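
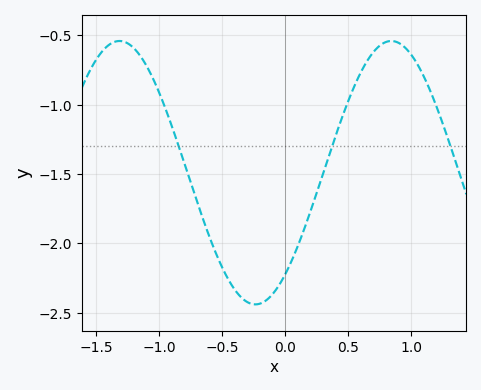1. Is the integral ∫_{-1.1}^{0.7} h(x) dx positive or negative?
negative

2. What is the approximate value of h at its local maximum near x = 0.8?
-0.54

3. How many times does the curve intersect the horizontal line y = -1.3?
3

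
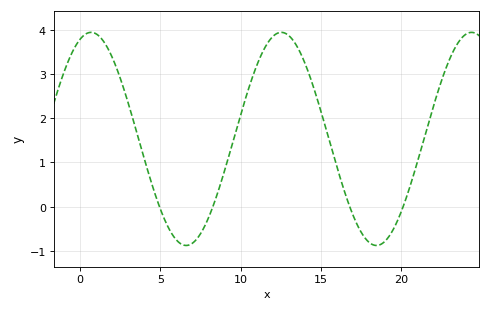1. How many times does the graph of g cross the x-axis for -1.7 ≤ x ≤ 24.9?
4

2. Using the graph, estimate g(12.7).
3.9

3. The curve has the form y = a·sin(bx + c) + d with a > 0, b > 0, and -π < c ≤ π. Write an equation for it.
y = 2.41sin(0.53x + 1.2) + 1.53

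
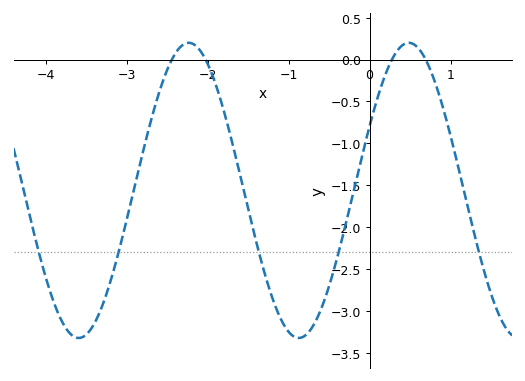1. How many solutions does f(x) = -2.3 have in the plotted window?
5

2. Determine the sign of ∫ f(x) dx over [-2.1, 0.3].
negative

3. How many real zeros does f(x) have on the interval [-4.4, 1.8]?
4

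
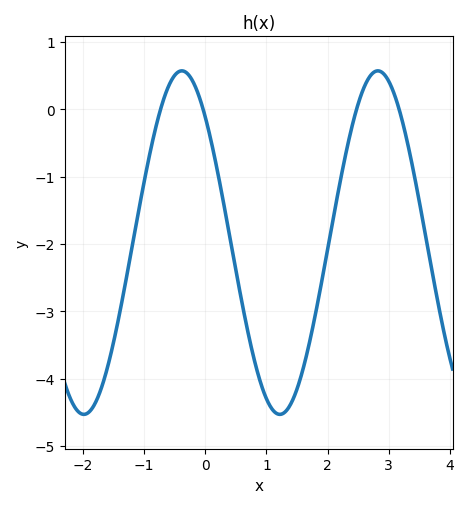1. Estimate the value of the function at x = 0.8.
-3.7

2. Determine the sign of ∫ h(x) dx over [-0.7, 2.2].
negative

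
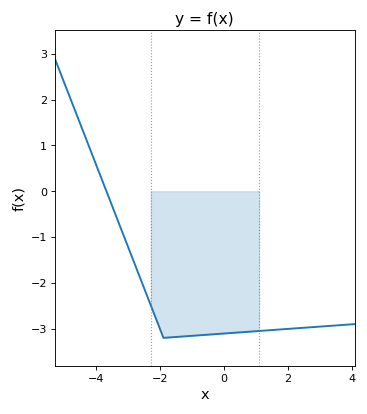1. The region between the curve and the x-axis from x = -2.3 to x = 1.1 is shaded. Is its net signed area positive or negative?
negative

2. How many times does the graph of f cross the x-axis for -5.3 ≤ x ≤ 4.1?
1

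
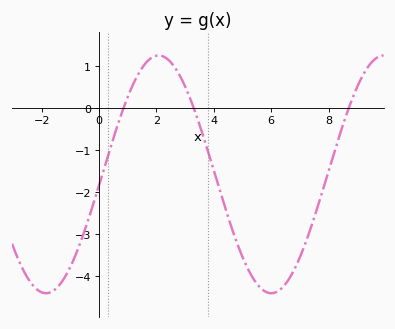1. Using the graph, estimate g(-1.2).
-4.03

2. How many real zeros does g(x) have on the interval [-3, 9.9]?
3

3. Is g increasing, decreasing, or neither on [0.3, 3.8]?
neither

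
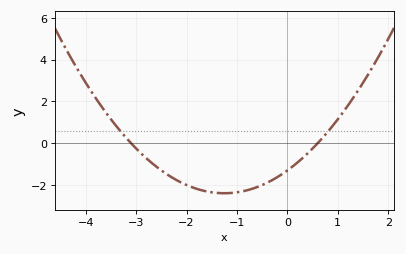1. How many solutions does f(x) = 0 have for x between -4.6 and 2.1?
2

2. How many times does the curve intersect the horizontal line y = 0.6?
2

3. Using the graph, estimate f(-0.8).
-2.2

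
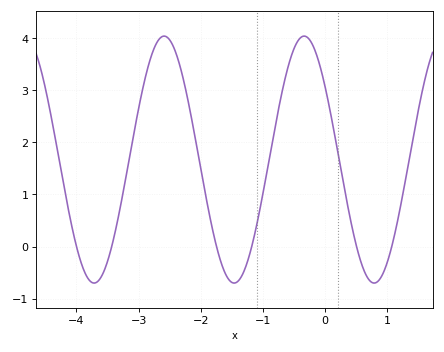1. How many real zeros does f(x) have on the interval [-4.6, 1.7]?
6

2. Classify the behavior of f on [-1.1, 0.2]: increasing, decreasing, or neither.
neither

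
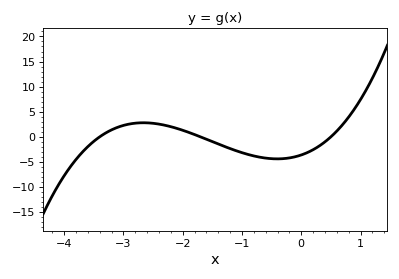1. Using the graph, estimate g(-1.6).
-0.5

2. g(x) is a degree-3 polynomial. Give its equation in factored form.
y = 1.25(x + 3.4)(x + 1.7)(x - 0.5)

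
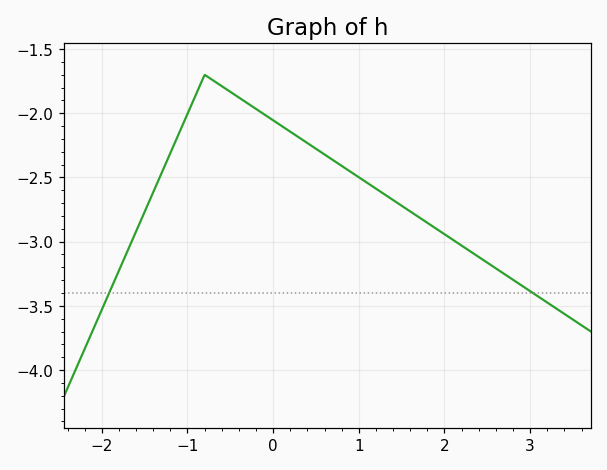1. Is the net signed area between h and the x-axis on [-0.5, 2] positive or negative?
negative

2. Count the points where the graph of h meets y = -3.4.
2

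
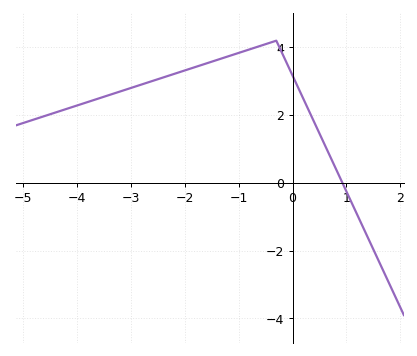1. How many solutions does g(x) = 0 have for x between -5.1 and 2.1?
1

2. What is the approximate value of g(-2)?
3.4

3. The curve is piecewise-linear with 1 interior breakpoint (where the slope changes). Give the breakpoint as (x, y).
(-0.3, 4.2)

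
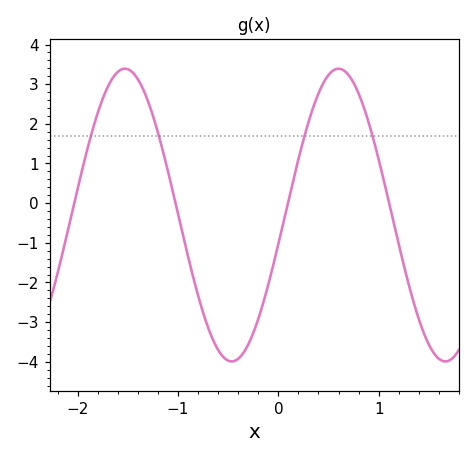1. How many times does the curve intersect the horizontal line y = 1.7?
4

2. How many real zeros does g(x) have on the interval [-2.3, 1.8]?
4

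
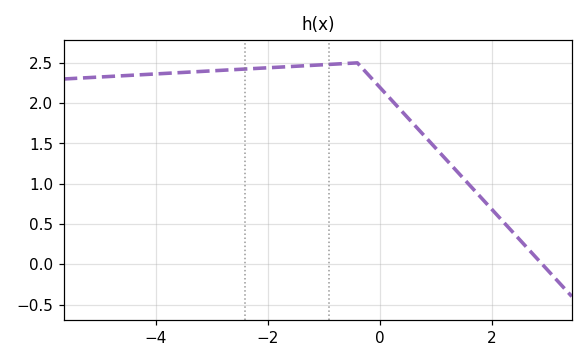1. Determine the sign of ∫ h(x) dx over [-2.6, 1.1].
positive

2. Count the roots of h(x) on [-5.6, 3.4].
1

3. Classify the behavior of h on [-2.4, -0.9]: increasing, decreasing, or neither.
increasing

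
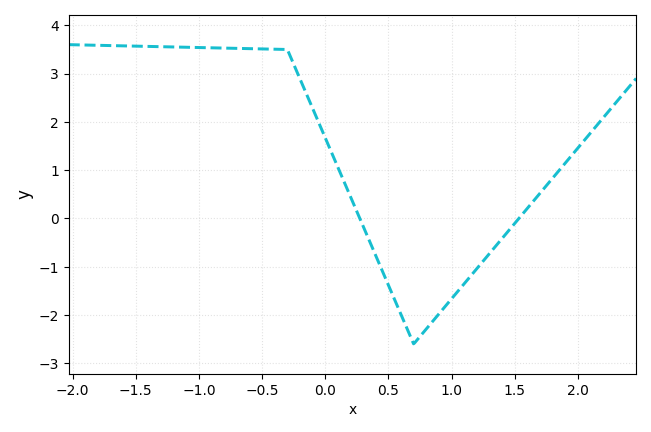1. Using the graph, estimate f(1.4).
-0.415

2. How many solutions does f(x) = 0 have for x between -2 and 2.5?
2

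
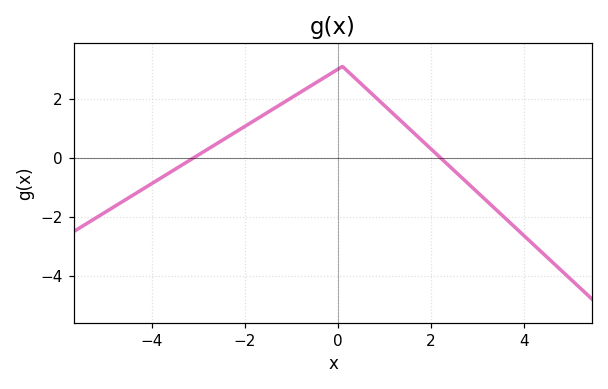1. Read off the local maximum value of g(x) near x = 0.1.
3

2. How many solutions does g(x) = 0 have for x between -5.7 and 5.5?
2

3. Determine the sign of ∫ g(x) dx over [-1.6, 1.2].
positive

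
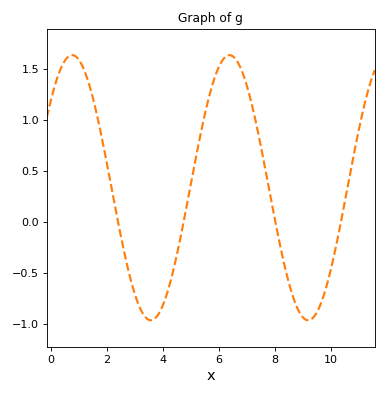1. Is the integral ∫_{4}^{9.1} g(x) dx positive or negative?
positive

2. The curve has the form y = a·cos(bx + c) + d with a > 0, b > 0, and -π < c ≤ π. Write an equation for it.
y = 1.3cos(1.1x - 0.86) + 0.34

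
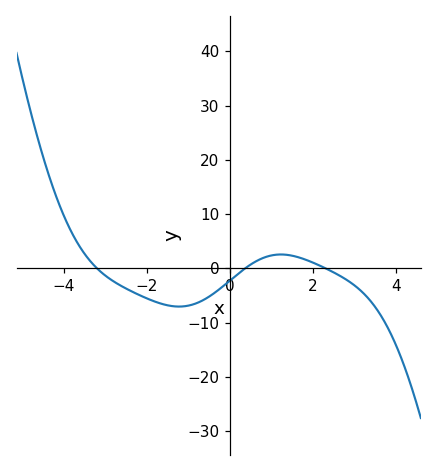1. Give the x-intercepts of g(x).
-3.2, 0.366, 2.3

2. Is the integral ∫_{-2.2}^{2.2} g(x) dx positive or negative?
negative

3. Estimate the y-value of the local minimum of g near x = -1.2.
-7.05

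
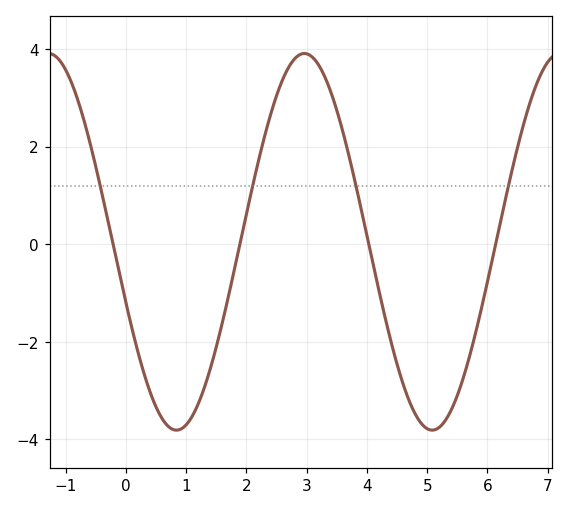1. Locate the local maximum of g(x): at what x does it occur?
3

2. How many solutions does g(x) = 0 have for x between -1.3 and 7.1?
4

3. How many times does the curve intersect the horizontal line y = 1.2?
4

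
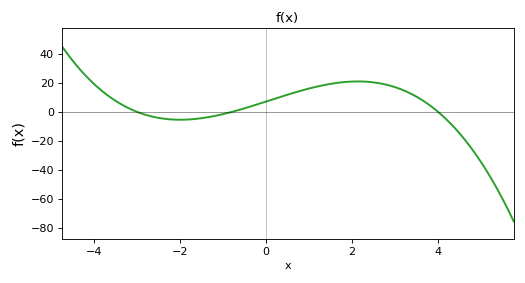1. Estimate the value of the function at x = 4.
0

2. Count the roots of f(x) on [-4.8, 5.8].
3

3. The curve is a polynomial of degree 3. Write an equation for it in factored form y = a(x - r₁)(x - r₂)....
y = -0.75(x + 3)(x + 0.8)(x - 4)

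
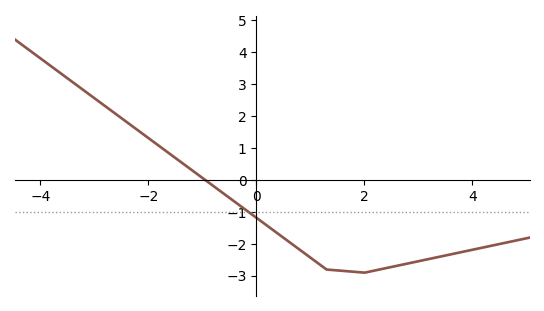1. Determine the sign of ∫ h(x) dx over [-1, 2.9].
negative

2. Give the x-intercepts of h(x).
-1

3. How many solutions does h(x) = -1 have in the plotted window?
1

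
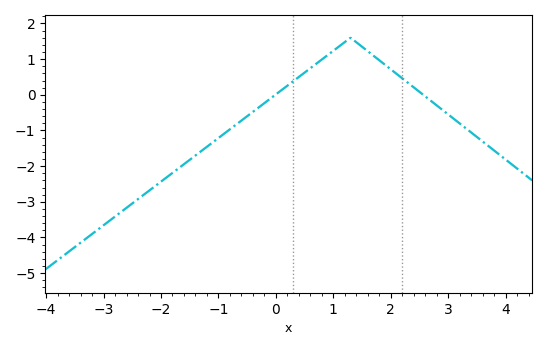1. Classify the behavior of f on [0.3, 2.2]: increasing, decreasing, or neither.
neither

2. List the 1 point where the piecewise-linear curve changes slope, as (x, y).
(1.3, 1.6)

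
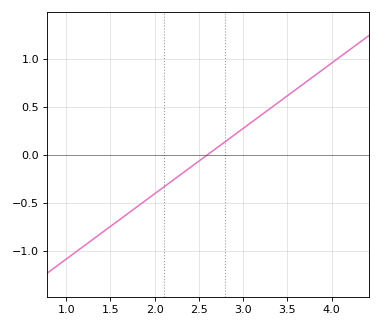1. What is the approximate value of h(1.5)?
-0.75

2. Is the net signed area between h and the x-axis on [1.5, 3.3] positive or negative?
negative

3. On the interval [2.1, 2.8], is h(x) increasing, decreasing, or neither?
increasing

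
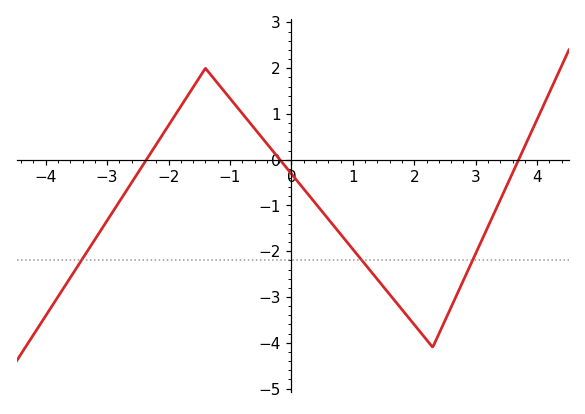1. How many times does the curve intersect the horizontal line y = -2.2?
3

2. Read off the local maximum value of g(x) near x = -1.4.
2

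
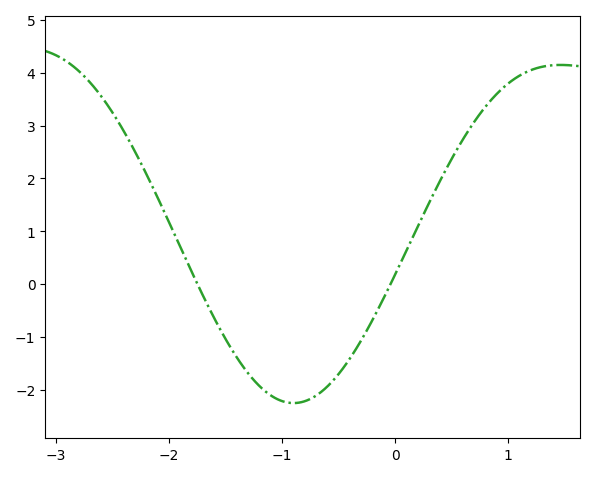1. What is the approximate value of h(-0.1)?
-0.3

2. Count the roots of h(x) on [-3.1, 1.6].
2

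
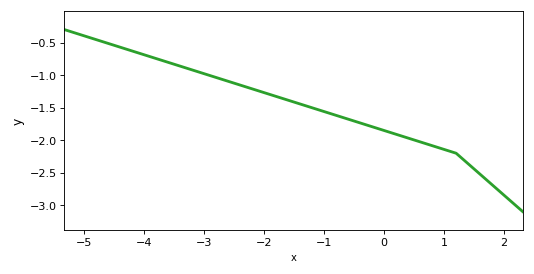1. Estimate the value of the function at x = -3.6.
-0.803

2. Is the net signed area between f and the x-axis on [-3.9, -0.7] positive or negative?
negative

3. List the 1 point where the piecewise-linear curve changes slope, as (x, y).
(1.2, -2.2)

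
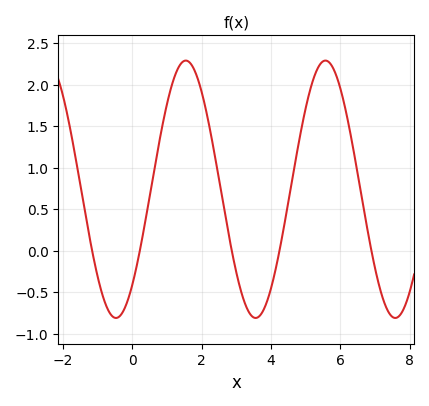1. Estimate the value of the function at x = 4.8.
1.3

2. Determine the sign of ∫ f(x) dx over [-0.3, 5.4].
positive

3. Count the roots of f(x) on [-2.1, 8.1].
5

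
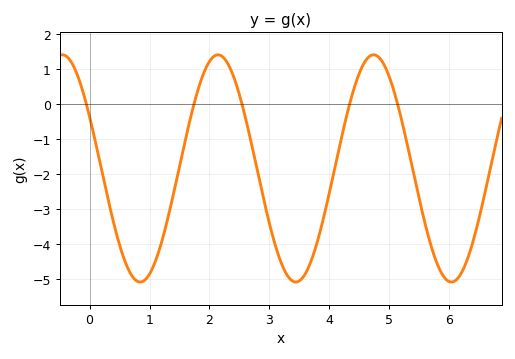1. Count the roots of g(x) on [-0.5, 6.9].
5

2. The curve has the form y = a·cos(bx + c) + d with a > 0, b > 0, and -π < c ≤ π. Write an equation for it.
y = 3.24cos(2.4x + 1.1) - 1.84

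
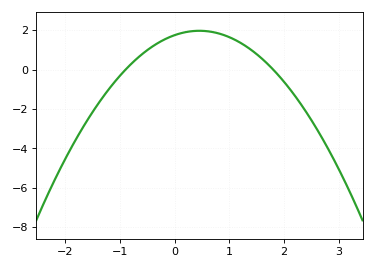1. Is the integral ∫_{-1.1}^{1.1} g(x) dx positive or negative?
positive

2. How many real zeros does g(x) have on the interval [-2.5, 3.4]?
2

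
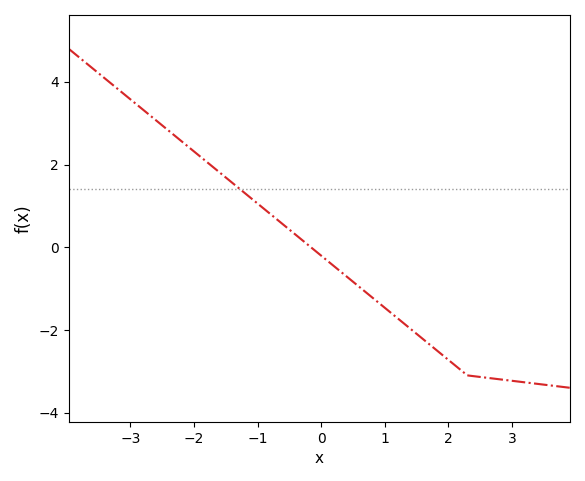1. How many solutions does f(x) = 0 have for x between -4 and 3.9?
1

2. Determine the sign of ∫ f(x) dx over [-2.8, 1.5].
positive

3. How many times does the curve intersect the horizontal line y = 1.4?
1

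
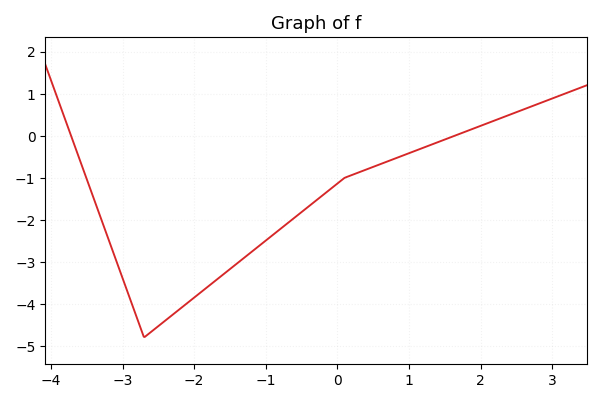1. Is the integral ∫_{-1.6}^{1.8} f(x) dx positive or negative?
negative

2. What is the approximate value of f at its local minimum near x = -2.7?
-4.8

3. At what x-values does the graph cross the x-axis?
-3.8, 1.6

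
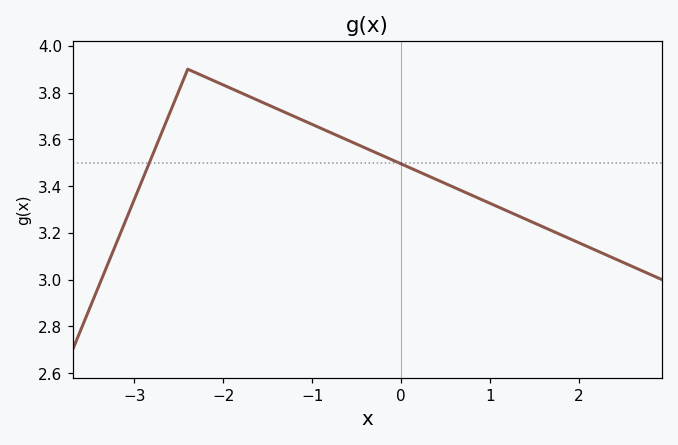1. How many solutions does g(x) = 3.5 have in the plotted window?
2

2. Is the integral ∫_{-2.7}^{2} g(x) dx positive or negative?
positive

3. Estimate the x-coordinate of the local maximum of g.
-2.4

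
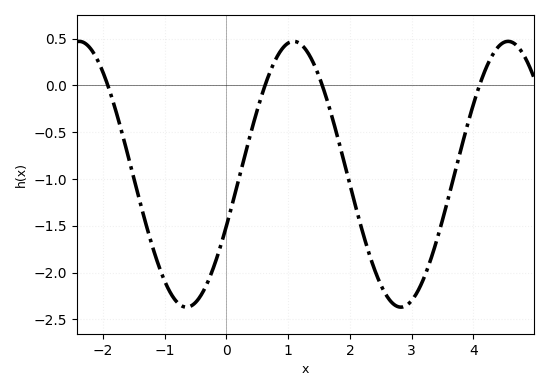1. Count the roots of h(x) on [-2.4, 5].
4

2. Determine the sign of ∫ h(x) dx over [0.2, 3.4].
negative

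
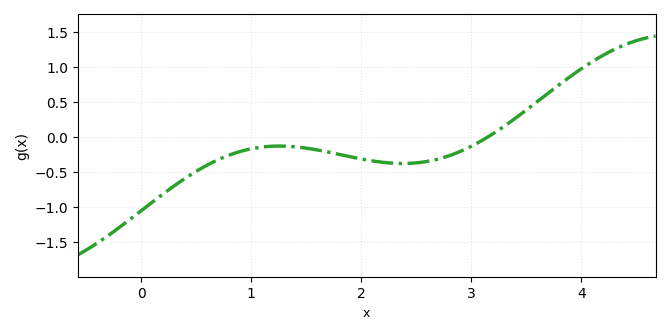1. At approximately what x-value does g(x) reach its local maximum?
1.3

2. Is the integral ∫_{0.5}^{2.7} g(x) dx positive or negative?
negative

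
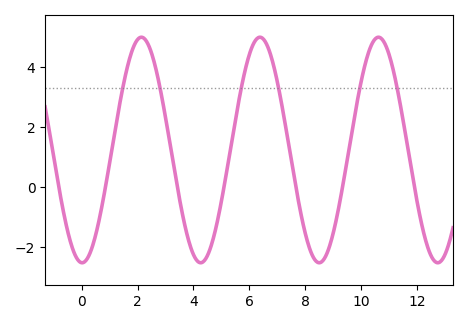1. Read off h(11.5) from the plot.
2.2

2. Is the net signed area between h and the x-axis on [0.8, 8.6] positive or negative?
positive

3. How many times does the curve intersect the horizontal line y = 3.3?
6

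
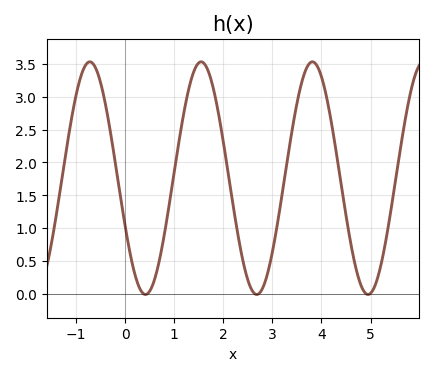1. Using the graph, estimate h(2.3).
0.9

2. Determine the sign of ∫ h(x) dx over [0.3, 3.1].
positive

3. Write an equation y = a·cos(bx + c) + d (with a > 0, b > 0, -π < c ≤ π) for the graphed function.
y = 1.77cos(2.8x + 2) + 1.76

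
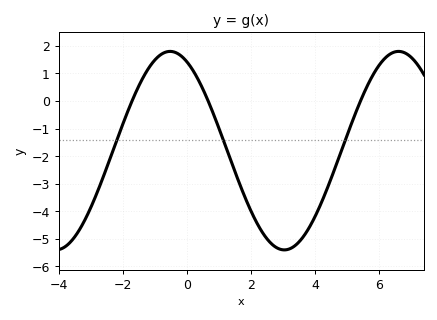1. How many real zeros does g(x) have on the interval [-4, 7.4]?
3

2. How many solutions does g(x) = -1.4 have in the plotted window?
3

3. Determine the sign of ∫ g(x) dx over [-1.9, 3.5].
negative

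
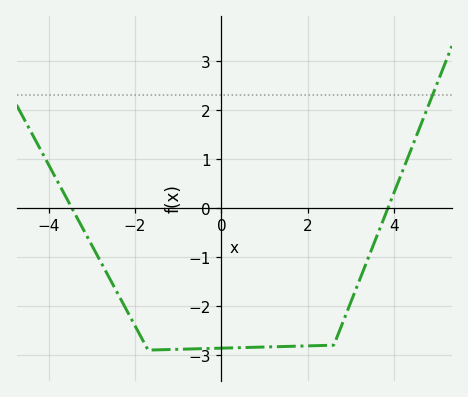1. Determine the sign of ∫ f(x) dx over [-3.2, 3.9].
negative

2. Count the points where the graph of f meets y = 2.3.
1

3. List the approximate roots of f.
-3.4, 3.8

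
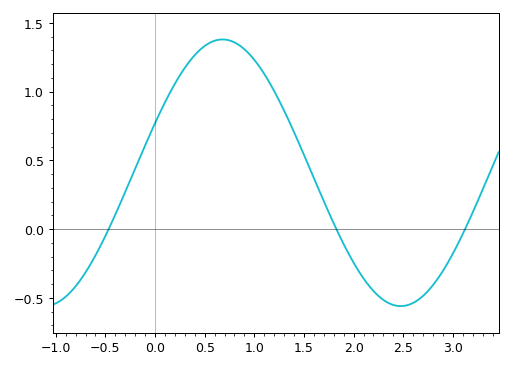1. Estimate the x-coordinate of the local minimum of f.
2.47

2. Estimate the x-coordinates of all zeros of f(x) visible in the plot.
-0.467, 1.83, 3.12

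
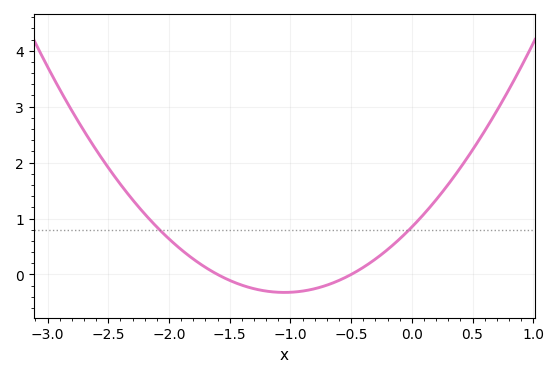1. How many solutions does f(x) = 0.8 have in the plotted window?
2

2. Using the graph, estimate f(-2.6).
2.2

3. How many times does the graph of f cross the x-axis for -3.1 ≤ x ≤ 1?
2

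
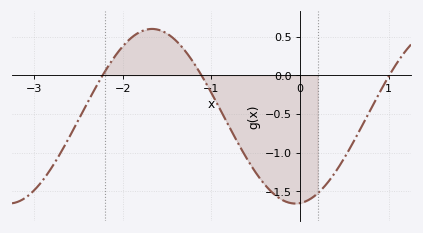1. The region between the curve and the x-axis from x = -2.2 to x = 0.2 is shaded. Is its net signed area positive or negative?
negative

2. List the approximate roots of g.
-2.23, -1.11, 1.01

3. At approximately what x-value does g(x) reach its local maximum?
-1.67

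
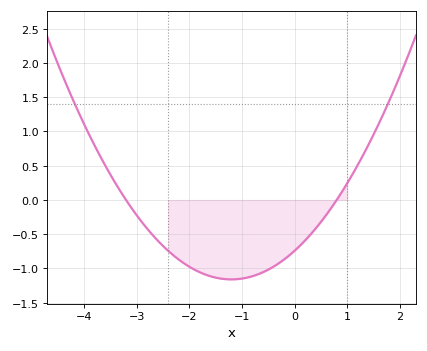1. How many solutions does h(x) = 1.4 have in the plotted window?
2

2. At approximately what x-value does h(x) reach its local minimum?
-1.2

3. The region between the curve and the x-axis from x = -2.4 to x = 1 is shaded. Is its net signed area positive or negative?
negative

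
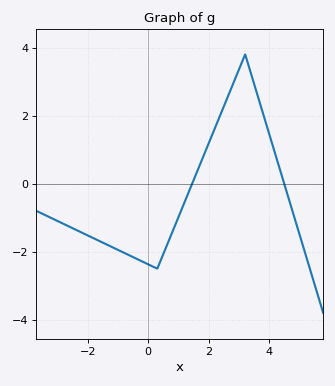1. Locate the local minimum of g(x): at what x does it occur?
0.2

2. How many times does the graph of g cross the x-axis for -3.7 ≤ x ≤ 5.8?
2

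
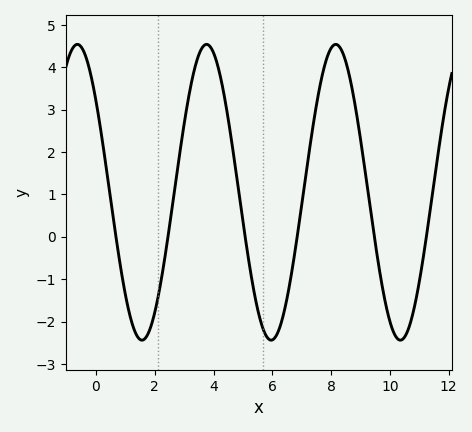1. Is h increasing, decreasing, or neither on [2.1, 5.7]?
neither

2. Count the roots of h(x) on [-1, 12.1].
6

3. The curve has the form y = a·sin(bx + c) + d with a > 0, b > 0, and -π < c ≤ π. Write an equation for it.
y = 3.49sin(1.4x + 2.5) + 1.05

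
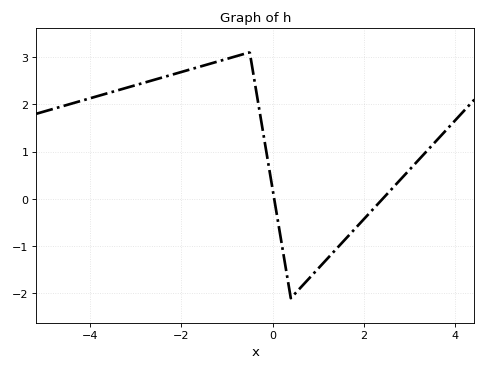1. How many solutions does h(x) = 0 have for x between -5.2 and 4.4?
2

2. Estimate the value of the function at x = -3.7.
2.2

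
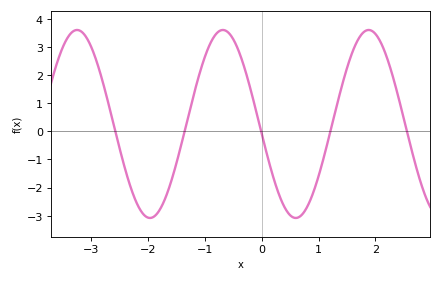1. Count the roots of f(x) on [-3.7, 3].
5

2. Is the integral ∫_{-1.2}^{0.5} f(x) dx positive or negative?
positive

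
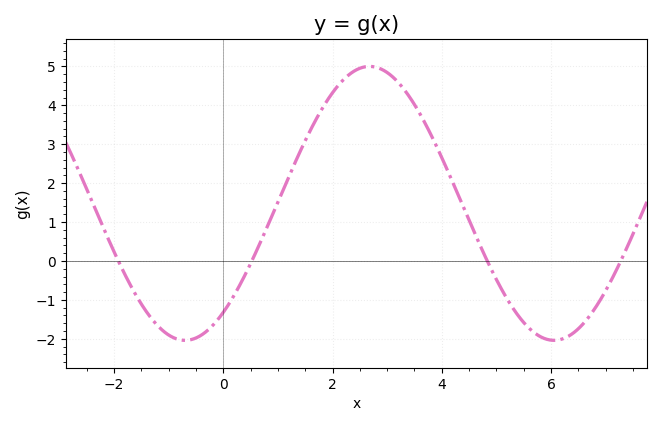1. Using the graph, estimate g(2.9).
4.9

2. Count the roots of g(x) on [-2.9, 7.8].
4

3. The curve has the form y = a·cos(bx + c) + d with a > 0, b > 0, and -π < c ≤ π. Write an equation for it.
y = 3.52cos(0.93x - 2.5) + 1.48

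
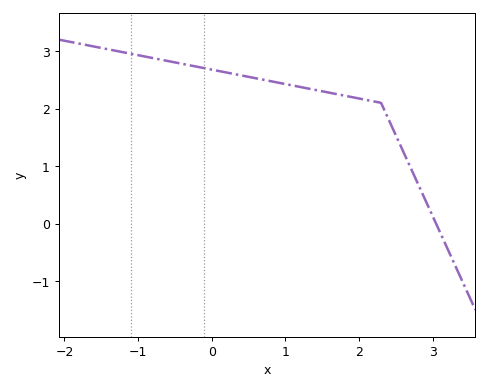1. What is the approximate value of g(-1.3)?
3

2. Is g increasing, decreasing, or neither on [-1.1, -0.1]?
decreasing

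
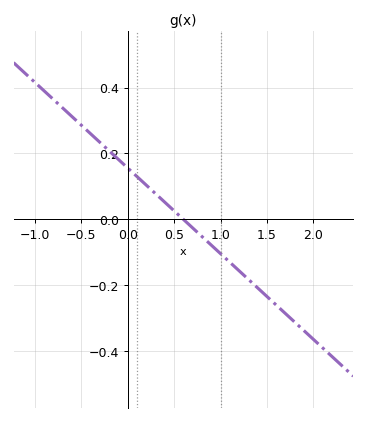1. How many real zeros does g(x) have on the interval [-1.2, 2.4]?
1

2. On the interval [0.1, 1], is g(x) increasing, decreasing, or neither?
decreasing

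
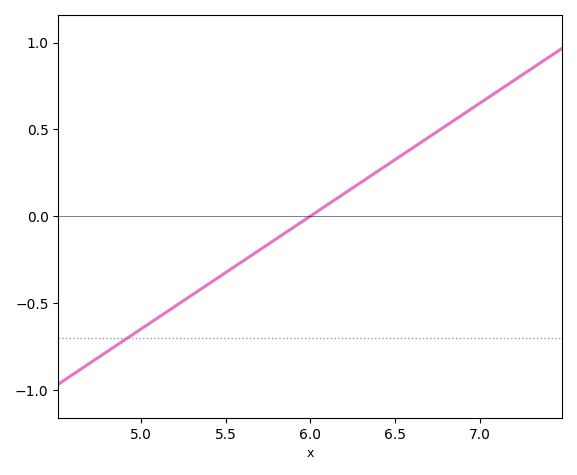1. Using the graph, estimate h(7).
0.65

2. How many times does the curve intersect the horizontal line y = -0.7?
1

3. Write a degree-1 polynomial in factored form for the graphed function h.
y = 0.65(x - 6)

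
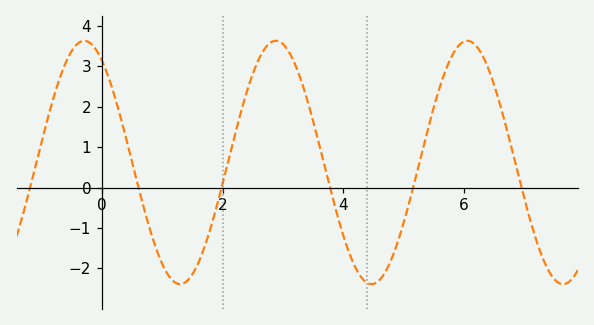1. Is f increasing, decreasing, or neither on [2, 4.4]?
neither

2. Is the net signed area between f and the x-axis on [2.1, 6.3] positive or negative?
positive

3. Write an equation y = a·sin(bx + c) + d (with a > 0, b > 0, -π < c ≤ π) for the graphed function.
y = 3.01sin(2x + 2.2) + 0.62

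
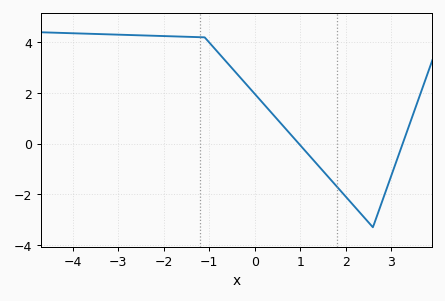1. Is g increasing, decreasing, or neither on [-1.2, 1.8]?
decreasing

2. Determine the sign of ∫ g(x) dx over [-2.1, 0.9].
positive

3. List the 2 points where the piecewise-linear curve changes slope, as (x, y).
(-1.1, 4.2); (2.6, -3.3)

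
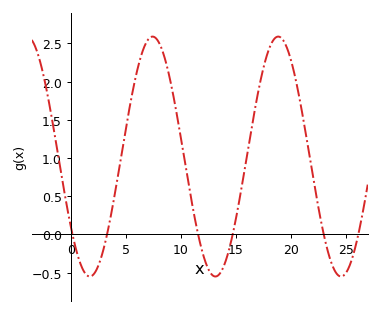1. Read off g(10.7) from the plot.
0.675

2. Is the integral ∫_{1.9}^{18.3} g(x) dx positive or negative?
positive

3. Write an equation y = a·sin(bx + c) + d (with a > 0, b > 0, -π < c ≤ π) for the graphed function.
y = 1.57sin(0.55x - 2.52) + 1.02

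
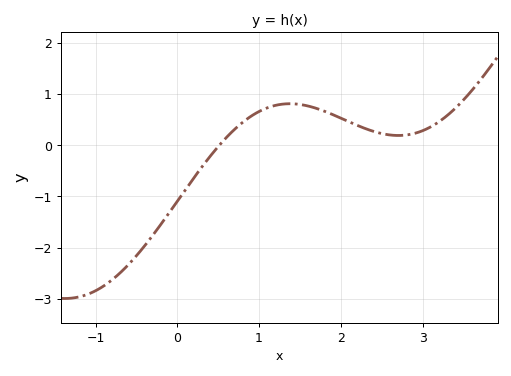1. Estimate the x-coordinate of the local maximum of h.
1.38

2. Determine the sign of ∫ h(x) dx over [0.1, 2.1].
positive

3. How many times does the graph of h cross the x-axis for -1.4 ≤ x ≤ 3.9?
1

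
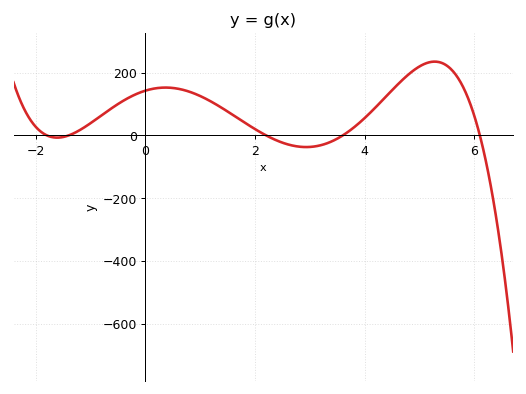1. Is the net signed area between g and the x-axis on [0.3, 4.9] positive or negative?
positive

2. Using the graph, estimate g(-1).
39.1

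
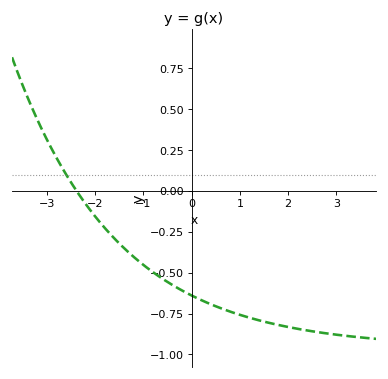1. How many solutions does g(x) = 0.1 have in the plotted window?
1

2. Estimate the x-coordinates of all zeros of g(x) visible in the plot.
-2.4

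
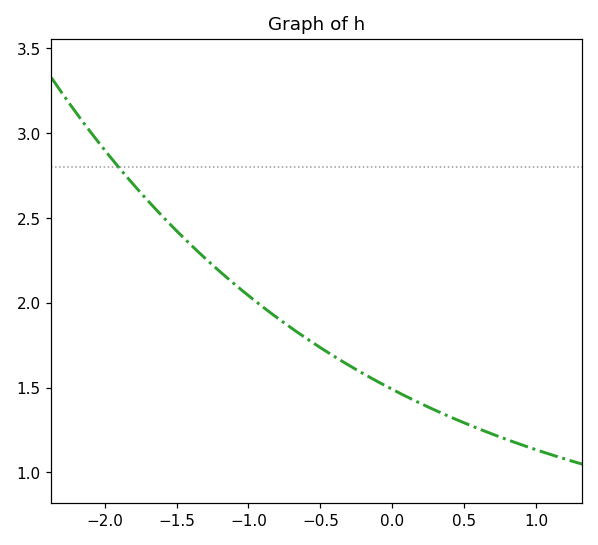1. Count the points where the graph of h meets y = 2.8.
1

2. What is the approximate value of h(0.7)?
1.22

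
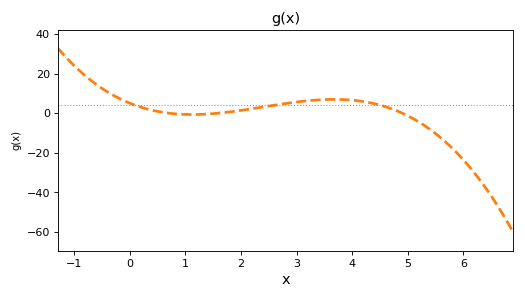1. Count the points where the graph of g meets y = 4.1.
3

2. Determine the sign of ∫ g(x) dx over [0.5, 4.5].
positive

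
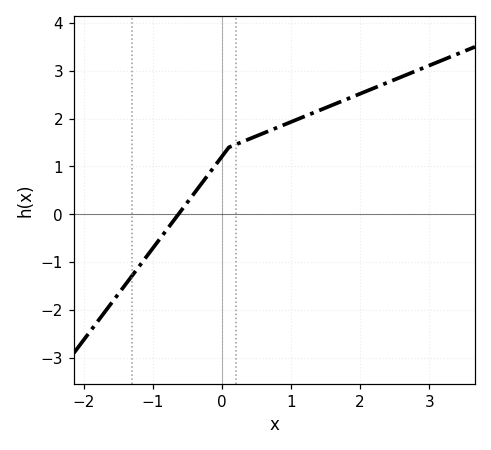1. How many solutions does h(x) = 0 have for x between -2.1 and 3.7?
1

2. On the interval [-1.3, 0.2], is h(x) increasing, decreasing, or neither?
increasing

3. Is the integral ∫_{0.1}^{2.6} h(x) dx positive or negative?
positive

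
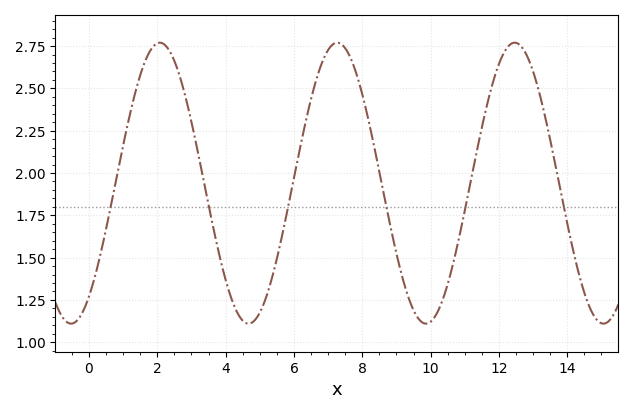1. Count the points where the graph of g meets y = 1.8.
6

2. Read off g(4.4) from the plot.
1.15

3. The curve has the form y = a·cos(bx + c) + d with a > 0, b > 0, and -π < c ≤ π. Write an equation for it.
y = 0.83cos(1.21x - 2.51) + 1.94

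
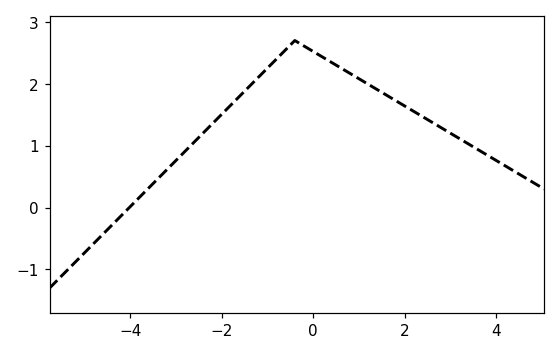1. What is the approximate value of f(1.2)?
2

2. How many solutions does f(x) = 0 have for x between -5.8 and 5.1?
1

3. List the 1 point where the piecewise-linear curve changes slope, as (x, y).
(-0.4, 2.7)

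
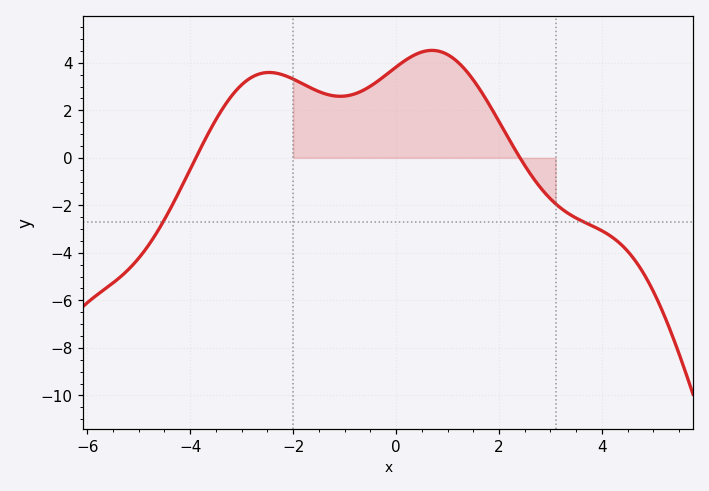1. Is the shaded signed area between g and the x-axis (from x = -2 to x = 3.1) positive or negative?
positive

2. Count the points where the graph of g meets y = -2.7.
2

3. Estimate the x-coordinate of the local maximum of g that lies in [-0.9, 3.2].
0.7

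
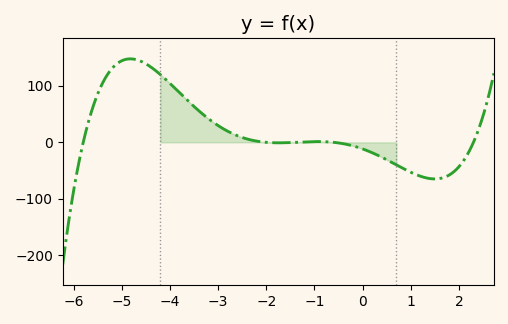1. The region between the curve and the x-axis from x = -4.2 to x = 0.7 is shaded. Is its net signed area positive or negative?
positive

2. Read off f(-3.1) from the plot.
35.4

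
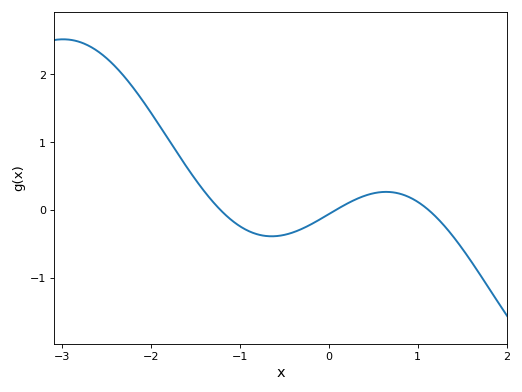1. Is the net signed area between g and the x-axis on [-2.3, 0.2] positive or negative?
positive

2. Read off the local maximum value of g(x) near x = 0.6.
0.3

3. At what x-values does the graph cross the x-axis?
-1.2, 0.1, 1.1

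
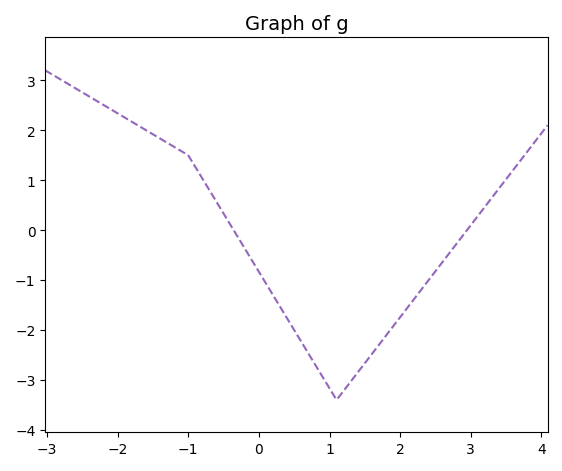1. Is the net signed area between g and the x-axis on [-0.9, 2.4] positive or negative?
negative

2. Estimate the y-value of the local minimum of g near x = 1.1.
-3.4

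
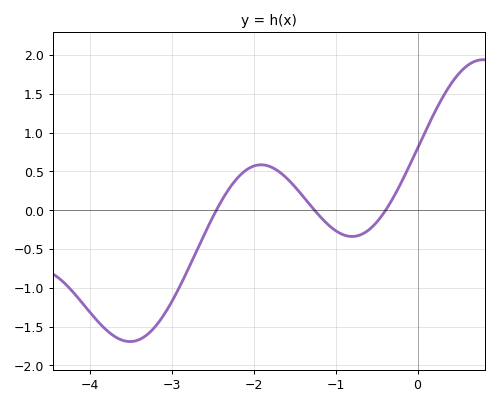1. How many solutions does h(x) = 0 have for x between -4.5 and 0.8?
3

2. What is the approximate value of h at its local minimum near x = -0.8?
-0.339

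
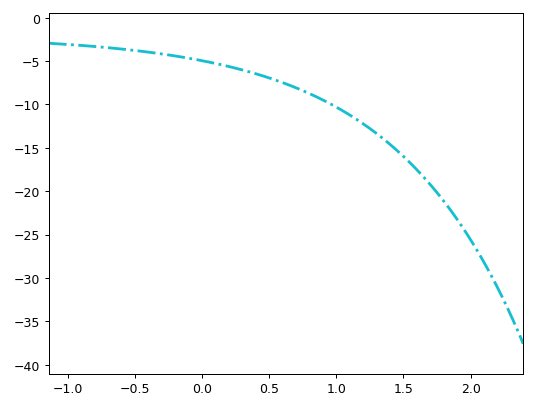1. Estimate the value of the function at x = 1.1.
-11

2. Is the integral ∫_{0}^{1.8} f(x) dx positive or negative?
negative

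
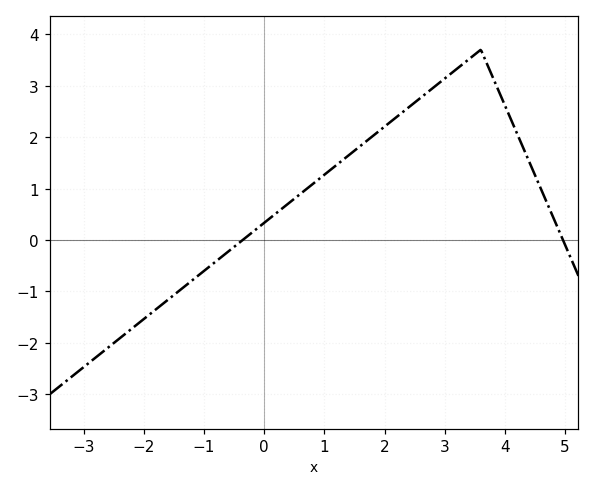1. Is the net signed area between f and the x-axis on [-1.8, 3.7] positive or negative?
positive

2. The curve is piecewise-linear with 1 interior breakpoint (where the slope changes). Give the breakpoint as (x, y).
(3.6, 3.7)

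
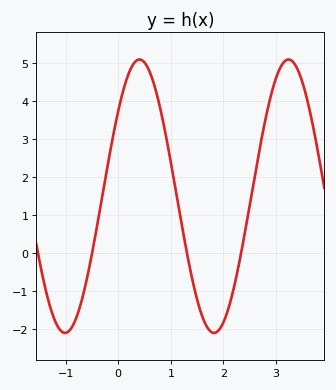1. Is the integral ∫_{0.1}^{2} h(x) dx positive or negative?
positive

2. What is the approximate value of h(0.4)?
5.1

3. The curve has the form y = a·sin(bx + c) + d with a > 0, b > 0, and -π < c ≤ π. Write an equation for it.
y = 3.6sin(2.22x + 0.672) + 1.5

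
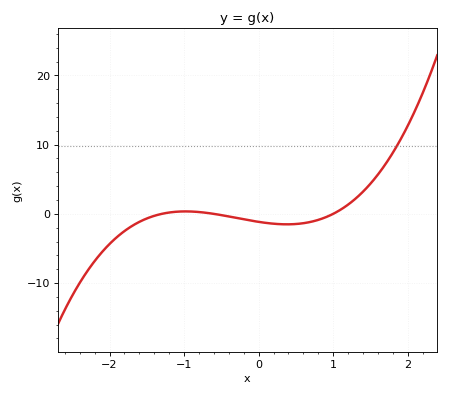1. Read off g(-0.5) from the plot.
-0.178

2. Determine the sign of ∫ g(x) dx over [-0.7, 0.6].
negative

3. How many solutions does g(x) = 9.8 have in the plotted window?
1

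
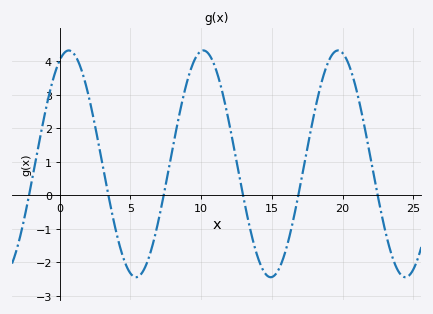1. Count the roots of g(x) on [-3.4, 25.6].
6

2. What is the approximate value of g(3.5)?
-0.116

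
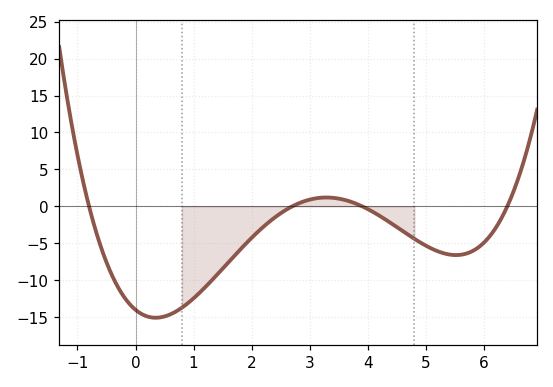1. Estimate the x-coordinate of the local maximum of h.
3.29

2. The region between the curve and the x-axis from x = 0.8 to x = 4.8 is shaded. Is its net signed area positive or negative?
negative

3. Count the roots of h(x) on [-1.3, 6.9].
4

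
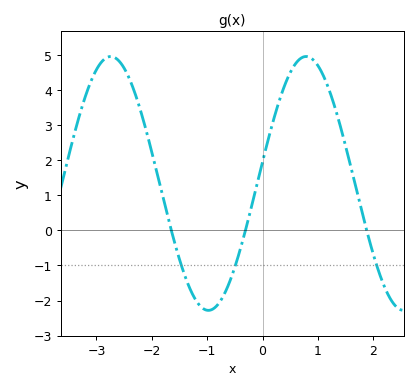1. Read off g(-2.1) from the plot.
2.84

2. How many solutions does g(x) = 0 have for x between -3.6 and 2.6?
3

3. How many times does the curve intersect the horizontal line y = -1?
3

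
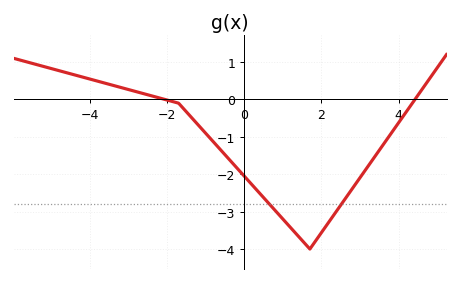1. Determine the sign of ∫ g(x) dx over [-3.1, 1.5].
negative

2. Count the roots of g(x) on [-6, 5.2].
2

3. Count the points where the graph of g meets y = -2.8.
2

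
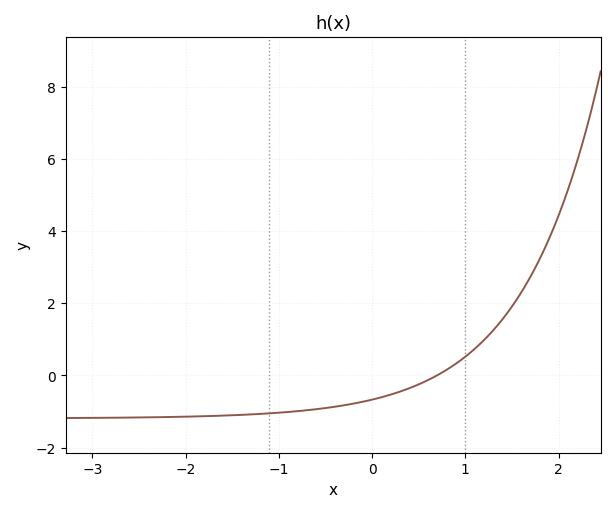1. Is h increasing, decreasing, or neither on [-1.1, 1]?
increasing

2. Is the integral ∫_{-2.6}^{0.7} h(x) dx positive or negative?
negative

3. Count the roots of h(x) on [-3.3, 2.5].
1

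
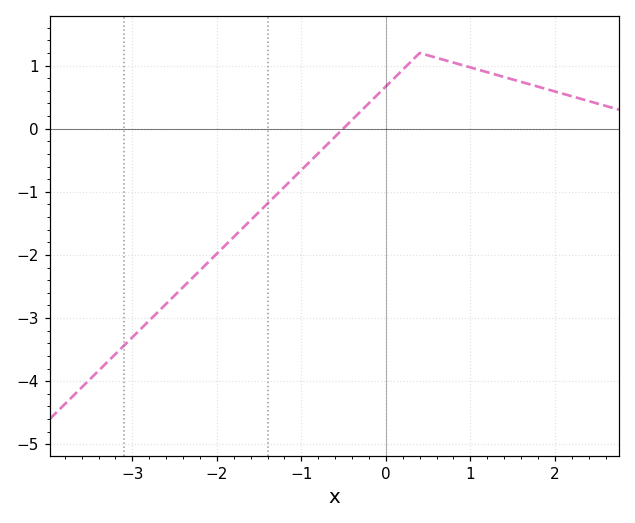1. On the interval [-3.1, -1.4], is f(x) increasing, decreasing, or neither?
increasing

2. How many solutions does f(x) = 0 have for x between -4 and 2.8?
1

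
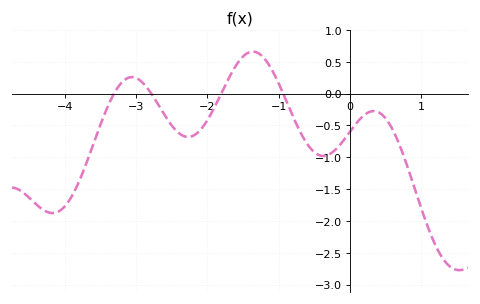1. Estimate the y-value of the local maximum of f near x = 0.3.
-0.276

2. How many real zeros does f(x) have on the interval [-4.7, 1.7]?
4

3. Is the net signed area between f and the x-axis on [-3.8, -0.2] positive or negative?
negative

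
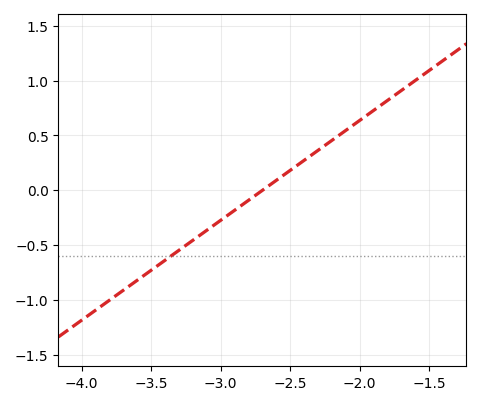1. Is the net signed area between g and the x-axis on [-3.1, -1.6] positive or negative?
positive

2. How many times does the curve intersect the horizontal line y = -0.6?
1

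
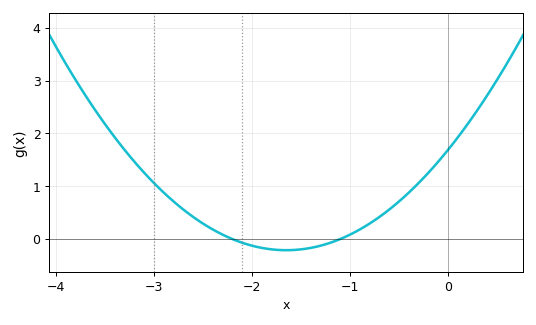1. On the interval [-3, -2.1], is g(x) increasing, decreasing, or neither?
decreasing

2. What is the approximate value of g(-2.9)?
0.882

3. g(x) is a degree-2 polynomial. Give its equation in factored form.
y = 0.7(x + 2.2)(x + 1.1)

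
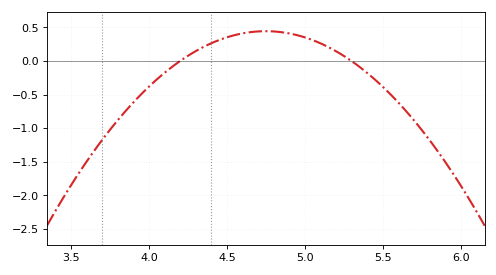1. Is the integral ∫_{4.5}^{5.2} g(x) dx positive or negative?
positive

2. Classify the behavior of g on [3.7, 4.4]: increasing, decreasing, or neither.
increasing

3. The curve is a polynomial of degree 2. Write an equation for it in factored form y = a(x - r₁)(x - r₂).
y = -1.47(x - 4.2)(x - 5.3)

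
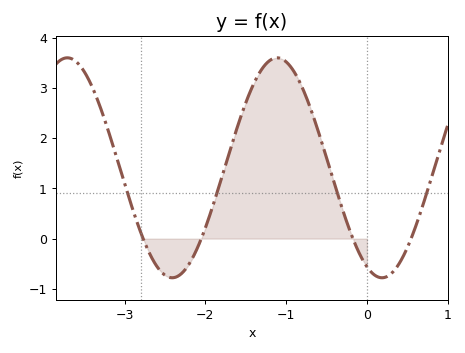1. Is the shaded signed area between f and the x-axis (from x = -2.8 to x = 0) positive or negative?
positive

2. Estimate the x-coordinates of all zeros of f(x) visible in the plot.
-2.77, -2.05, -0.174, 0.546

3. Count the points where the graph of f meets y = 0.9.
4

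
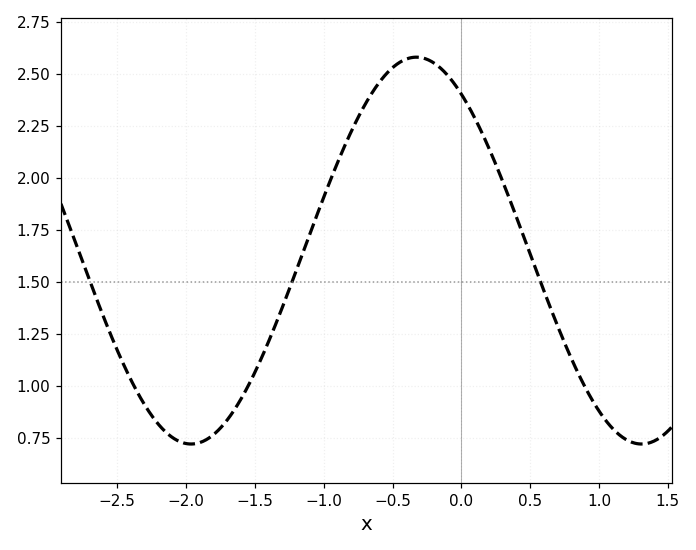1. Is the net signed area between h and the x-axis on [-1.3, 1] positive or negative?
positive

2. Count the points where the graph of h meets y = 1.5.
3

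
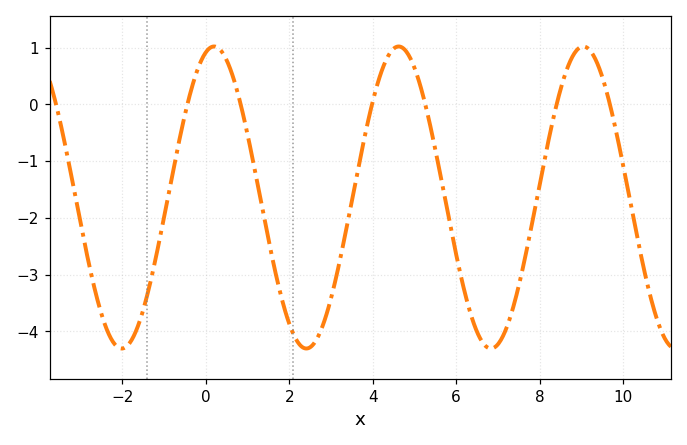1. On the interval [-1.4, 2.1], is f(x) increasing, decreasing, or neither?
neither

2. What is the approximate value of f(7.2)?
-3.95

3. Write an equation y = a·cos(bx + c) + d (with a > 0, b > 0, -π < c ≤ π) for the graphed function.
y = 2.66cos(1.42x - 0.282) - 1.64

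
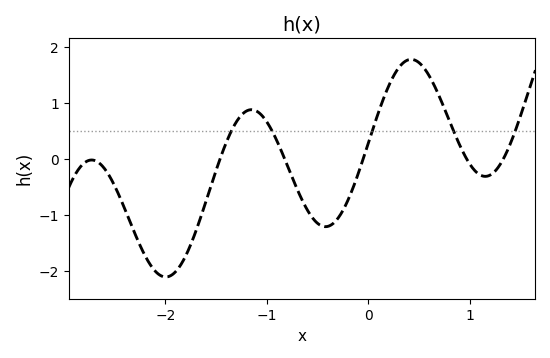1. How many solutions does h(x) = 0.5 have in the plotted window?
5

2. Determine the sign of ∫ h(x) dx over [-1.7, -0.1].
negative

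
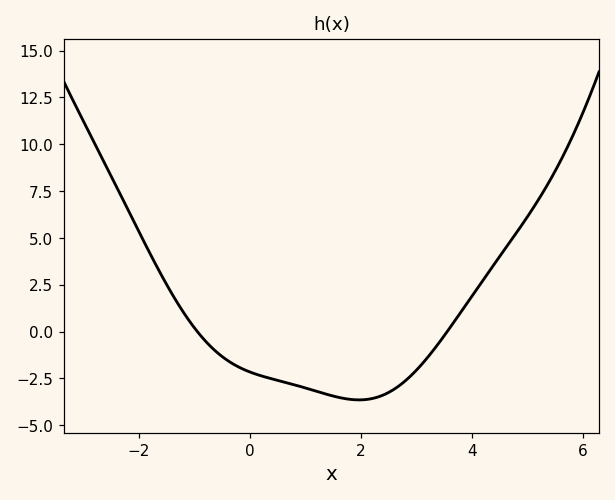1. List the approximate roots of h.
-0.95, 3.55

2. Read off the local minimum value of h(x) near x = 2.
-3.65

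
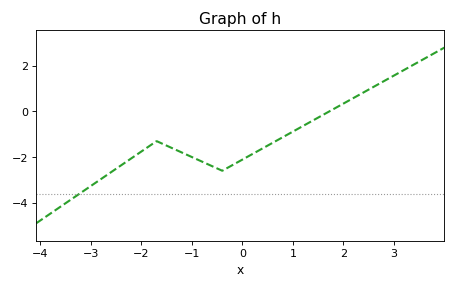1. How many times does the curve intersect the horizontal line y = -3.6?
1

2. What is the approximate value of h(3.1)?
1.7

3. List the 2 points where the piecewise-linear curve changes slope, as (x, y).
(-1.7, -1.3); (-0.4, -2.6)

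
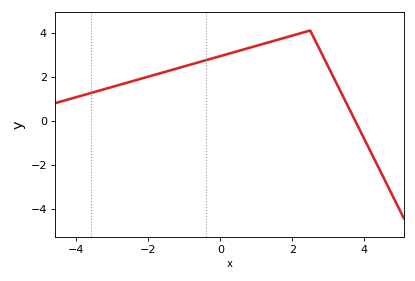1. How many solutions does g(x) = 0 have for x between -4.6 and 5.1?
1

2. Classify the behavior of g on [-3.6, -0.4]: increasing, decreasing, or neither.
increasing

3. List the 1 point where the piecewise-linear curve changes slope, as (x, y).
(2.5, 4.1)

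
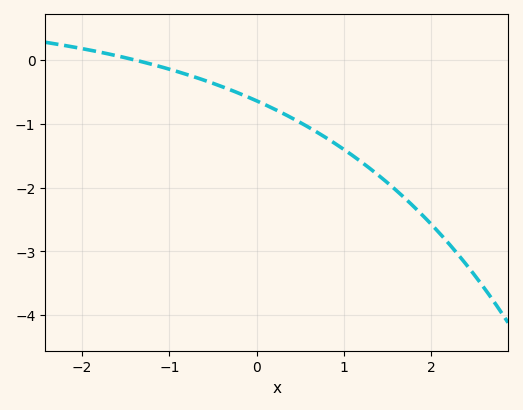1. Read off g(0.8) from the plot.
-1.2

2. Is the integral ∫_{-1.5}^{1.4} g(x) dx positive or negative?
negative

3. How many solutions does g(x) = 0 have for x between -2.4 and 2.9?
1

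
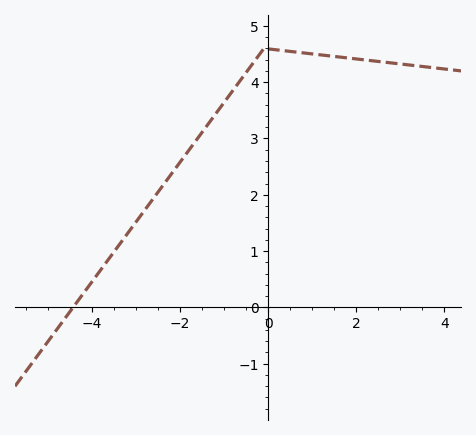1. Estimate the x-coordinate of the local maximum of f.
-0.097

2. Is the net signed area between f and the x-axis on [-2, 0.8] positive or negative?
positive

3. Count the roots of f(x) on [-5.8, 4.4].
1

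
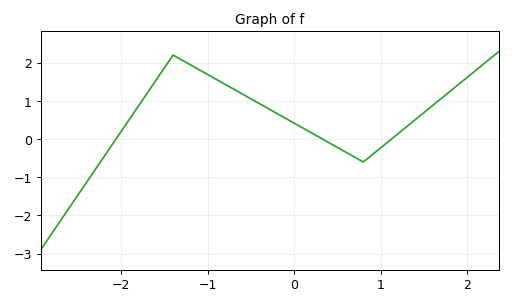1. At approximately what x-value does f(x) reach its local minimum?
0.8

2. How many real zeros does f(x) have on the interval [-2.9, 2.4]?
3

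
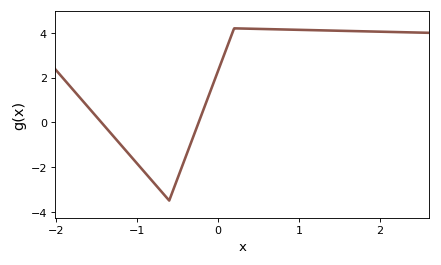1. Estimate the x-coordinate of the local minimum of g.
-0.6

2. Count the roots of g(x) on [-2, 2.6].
2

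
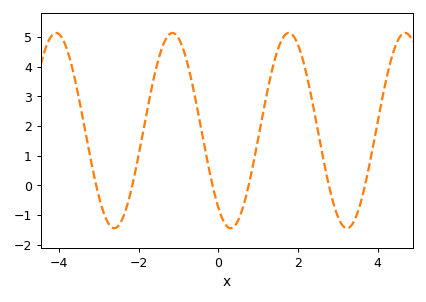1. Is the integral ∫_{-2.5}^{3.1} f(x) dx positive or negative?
positive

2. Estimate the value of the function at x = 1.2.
2.97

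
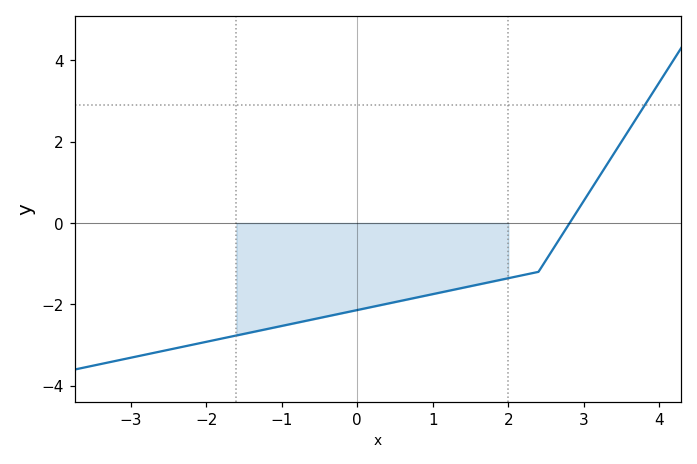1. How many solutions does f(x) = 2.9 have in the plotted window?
1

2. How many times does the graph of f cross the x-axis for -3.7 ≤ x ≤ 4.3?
1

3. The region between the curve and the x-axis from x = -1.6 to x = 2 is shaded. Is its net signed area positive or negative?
negative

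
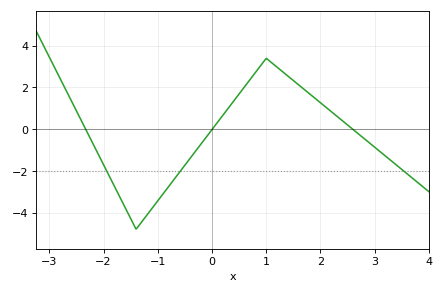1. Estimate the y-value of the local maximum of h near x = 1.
3.4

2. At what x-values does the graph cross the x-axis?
-2.3, 0, 2.6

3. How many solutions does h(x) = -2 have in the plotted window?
3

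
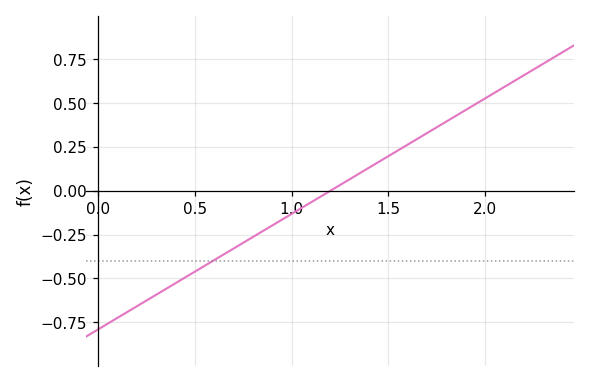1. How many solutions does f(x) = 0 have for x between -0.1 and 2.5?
1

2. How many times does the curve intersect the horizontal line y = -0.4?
1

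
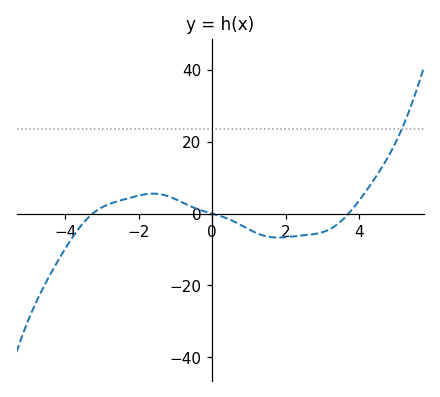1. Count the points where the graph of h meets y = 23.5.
1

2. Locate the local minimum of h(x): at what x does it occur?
1.8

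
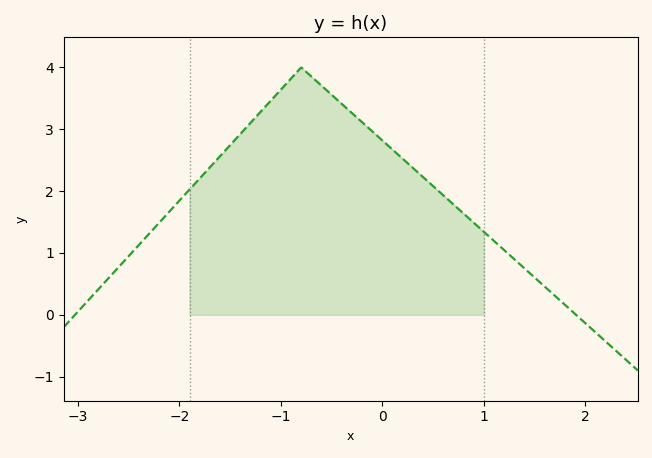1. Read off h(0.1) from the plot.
2.7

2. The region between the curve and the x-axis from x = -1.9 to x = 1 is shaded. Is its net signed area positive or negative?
positive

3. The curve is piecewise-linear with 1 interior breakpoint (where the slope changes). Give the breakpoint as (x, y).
(-0.8, 4)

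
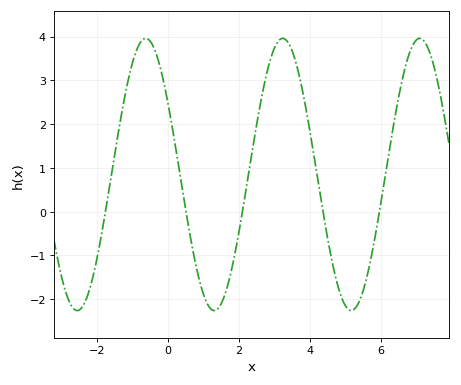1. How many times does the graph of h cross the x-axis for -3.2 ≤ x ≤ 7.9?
5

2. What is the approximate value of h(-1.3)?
2.23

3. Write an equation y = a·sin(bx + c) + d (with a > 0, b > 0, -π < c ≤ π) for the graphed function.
y = 3.11sin(1.63x + 2.58) + 0.85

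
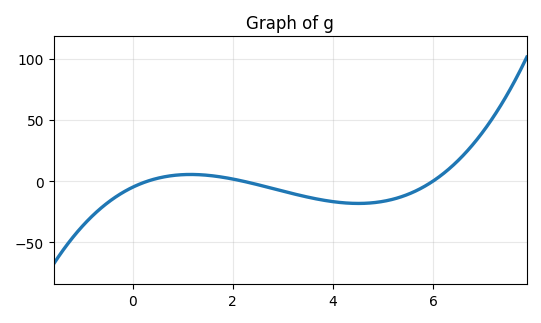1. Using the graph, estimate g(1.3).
6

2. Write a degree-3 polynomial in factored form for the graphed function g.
y = 1.26(x - 0.3)(x - 2.2)(x - 6)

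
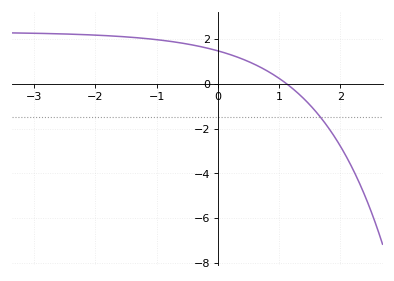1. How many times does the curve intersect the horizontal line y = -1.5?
1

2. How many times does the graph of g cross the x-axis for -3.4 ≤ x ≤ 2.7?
1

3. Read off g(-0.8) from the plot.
1.9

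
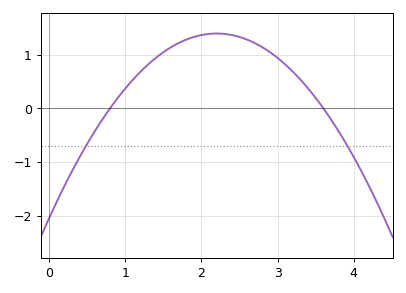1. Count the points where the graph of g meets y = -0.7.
2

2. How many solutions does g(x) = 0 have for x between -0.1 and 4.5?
2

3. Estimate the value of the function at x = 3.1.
0.8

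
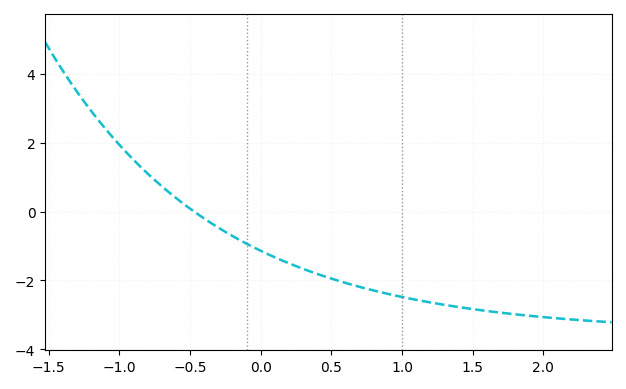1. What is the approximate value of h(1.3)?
-2.71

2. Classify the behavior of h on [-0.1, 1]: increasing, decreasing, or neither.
decreasing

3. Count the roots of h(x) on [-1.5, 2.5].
1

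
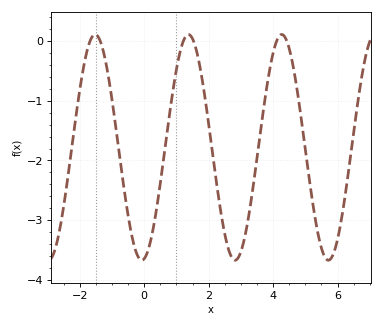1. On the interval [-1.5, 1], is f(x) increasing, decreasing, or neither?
neither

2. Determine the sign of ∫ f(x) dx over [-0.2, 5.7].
negative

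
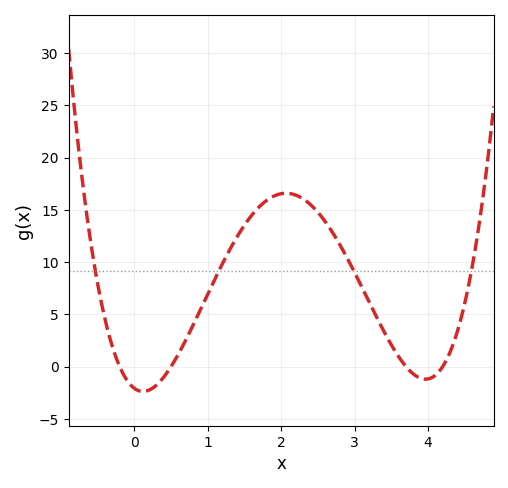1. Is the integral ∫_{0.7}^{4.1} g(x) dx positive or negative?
positive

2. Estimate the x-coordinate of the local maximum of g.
2.1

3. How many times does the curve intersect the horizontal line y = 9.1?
4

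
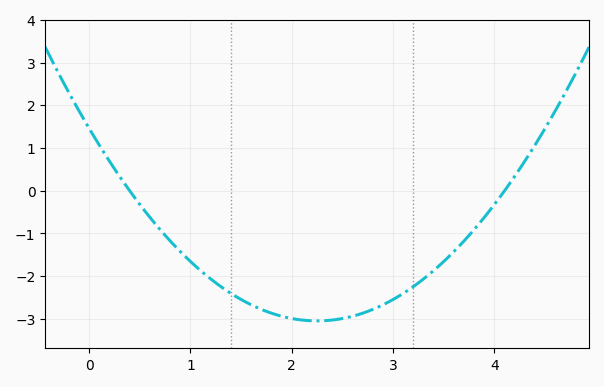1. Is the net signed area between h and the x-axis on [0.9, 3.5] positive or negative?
negative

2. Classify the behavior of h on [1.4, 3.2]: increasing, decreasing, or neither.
neither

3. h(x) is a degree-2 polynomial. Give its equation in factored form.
y = 0.89(x - 0.4)(x - 4.1)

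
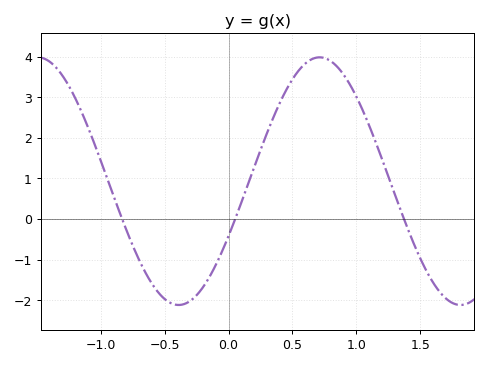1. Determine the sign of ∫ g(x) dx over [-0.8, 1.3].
positive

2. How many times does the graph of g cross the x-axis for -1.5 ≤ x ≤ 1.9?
3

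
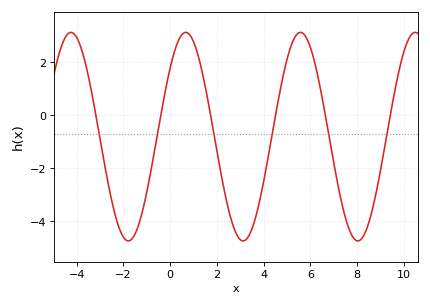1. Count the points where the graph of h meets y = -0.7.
6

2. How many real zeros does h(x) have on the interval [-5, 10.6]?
6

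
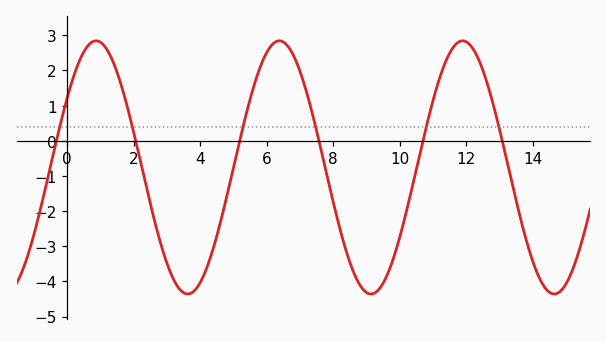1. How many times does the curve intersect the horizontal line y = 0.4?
6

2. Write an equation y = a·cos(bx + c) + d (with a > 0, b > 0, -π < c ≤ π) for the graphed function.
y = 3.6cos(1.14x - 0.992) - 0.76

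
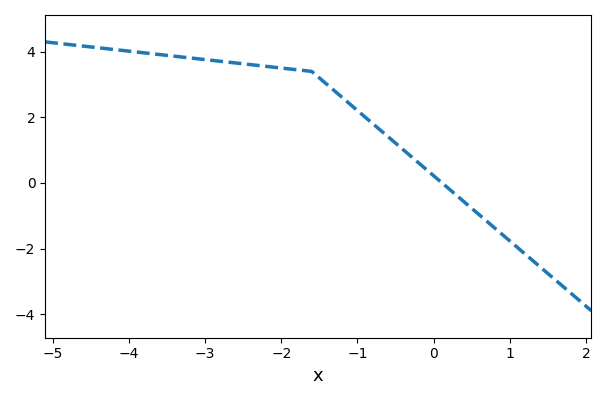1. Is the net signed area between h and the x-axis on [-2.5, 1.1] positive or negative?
positive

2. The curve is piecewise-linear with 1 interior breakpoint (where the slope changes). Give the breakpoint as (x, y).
(-1.6, 3.4)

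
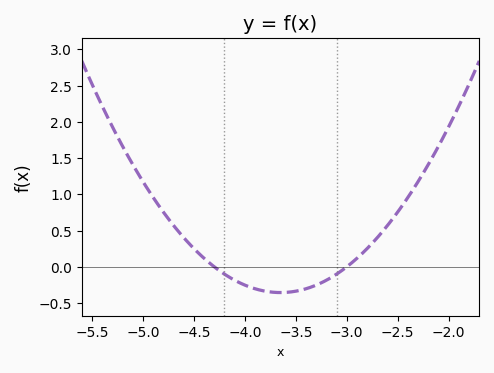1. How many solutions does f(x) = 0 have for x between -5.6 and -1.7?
2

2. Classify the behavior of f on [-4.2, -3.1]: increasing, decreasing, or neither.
neither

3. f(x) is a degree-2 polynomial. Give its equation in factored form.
y = 0.84(x + 4.3)(x + 3)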